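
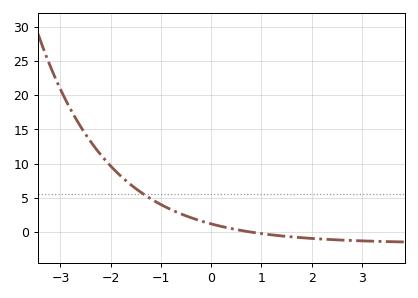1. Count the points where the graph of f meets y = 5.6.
1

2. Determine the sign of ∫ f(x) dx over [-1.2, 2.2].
positive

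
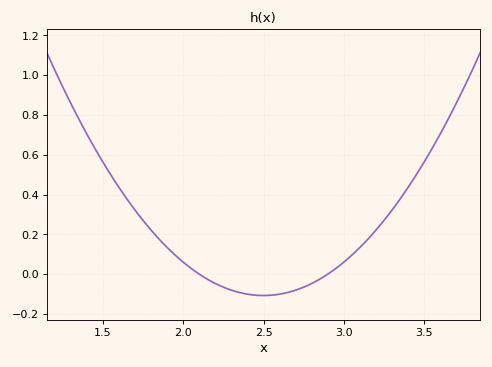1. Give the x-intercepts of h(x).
2.1, 2.9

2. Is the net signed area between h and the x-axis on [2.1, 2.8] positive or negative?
negative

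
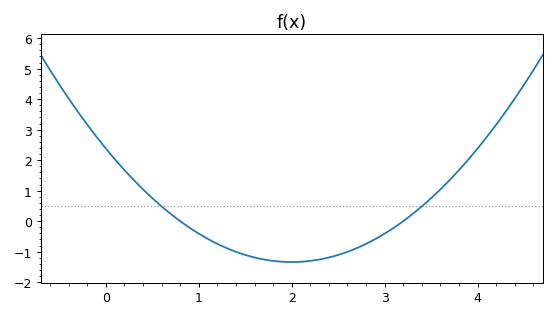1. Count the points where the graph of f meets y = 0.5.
2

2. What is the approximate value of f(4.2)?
3.16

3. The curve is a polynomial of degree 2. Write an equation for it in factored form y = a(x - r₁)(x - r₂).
y = 0.93(x - 0.8)(x - 3.2)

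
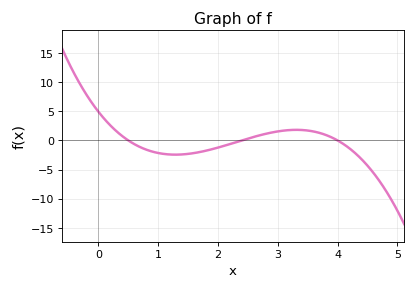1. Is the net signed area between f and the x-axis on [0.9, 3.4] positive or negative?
negative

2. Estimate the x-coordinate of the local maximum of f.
3.31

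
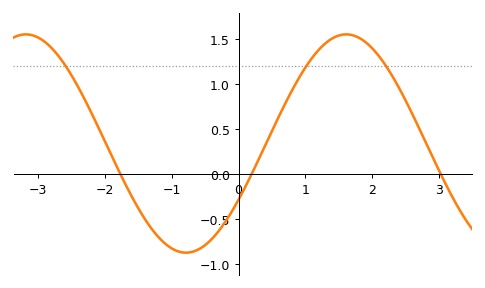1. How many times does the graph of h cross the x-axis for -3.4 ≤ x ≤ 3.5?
3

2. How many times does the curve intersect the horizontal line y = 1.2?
3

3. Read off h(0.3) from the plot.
0.162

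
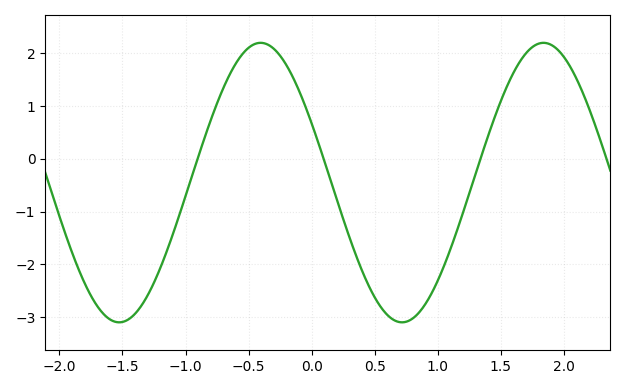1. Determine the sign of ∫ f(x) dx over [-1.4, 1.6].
negative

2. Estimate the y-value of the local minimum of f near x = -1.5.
-3.1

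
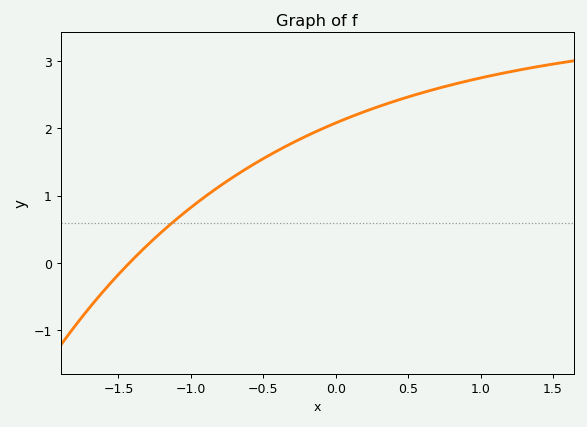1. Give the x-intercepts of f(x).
-1.43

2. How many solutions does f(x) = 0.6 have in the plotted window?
1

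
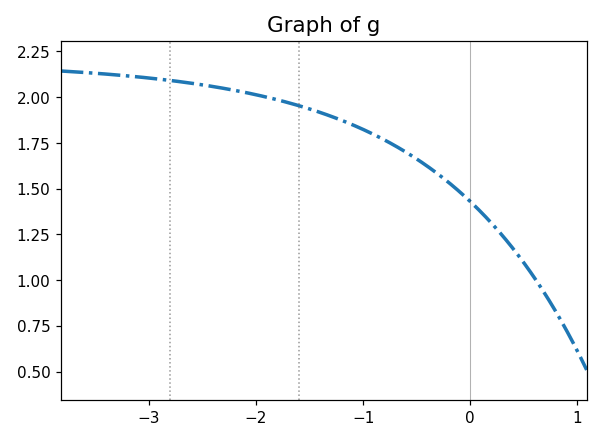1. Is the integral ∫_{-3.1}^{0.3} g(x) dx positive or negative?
positive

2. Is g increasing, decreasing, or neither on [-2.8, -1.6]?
decreasing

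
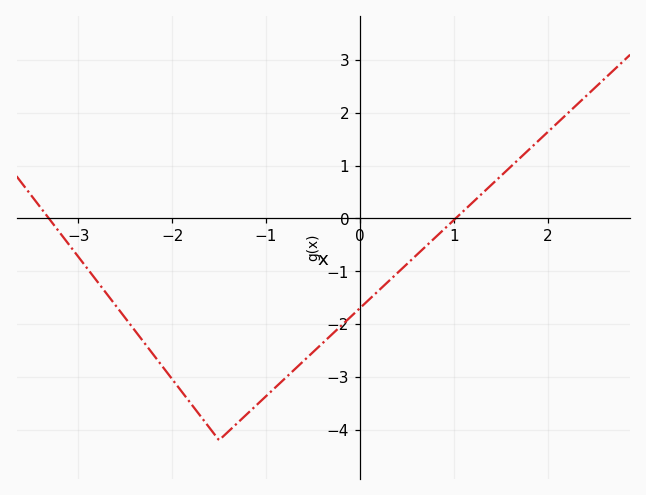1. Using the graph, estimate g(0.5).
-0.866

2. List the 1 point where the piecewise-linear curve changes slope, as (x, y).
(-1.5, -4.2)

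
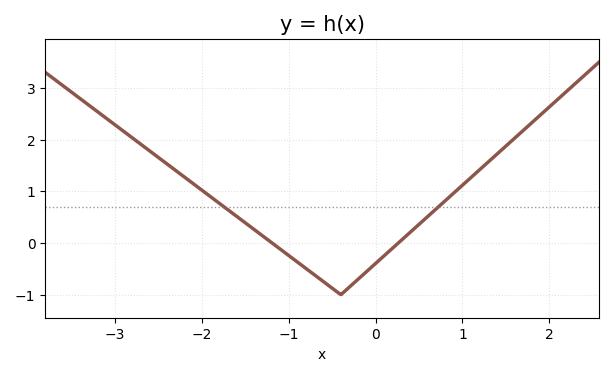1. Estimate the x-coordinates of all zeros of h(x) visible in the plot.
-1.19, 0.261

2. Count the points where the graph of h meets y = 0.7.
2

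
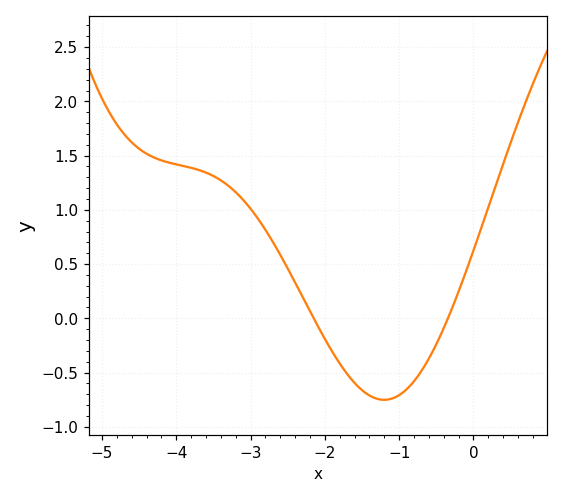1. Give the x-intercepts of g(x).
-2.2, -0.3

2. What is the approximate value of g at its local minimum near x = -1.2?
-0.75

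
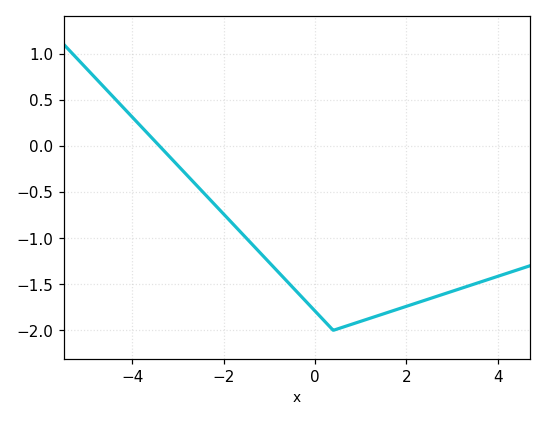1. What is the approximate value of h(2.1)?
-1.72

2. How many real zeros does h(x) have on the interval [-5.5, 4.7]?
1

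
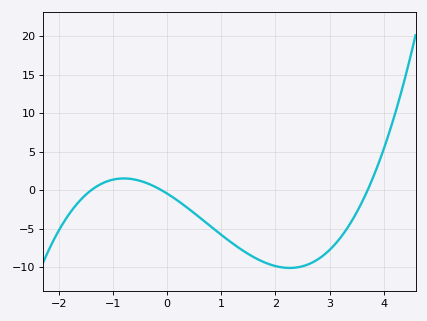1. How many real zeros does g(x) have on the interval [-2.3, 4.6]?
3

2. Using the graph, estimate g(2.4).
-10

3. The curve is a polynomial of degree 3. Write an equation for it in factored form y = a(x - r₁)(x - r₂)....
y = 0.81(x + 1.4)(x + 0.1)(x - 3.7)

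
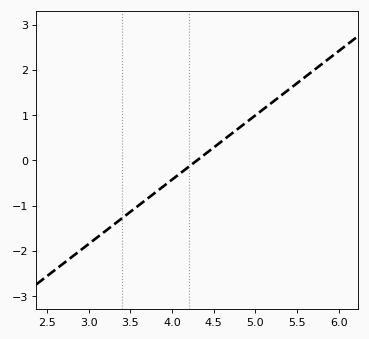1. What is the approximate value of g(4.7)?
0.568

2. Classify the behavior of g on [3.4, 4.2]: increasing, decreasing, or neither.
increasing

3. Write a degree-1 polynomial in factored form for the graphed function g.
y = 1.42(x - 4.3)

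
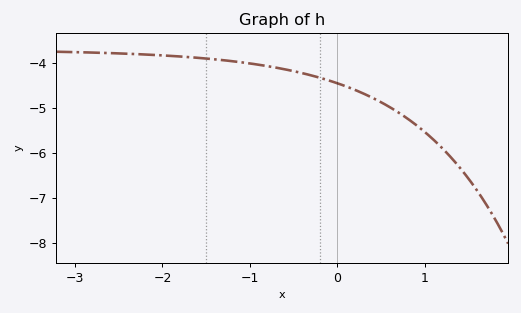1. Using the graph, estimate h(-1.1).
-4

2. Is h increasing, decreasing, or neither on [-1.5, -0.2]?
decreasing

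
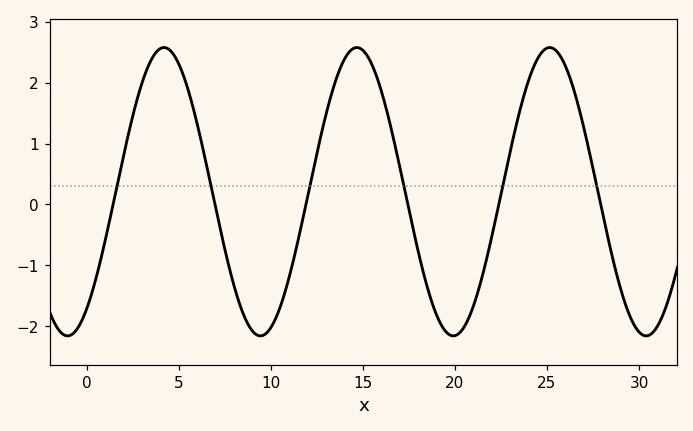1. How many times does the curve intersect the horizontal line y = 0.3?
6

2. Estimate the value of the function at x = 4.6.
2.51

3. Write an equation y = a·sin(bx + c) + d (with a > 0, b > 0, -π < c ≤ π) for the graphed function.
y = 2.37sin(0.6x - 0.952) + 0.21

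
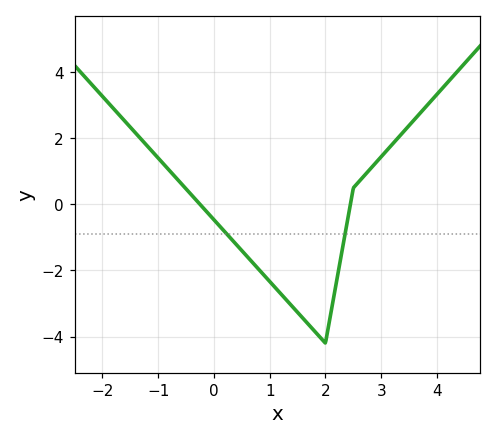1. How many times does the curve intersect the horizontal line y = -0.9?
2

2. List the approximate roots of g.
-0.248, 2.45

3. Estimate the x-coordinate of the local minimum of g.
2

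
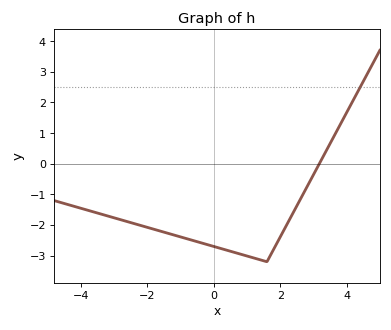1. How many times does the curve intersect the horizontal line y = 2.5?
1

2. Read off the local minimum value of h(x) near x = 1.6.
-3.2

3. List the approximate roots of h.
3.2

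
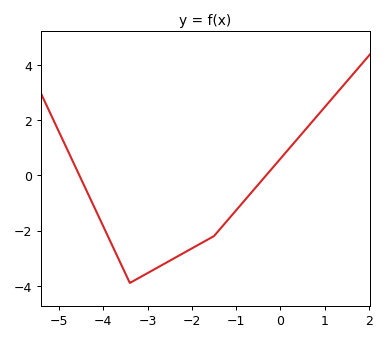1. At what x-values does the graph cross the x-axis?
-4.54, -0.324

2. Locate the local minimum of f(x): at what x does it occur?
-3.4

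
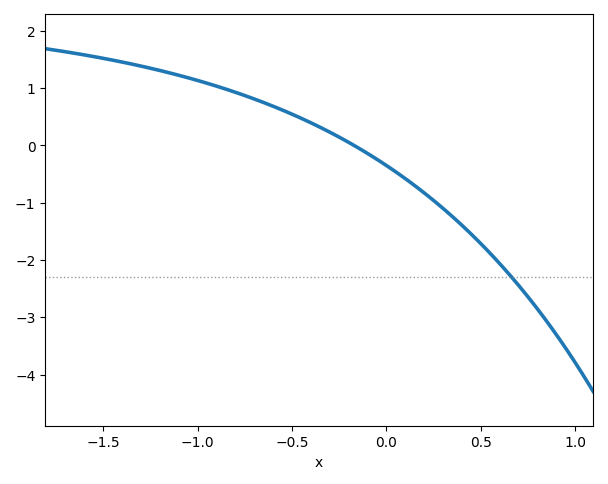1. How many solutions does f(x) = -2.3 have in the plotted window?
1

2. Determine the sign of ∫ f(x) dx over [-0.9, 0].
positive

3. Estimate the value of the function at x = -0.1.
-0.1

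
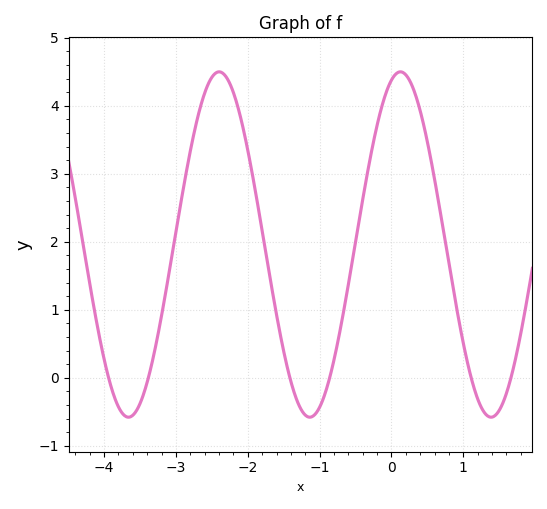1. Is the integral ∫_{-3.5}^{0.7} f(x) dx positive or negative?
positive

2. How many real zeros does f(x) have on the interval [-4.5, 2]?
6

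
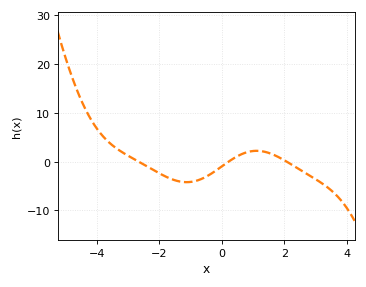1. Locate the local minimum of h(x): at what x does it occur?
-1.13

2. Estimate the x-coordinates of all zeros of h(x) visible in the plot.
-2.67, 0.216, 2.07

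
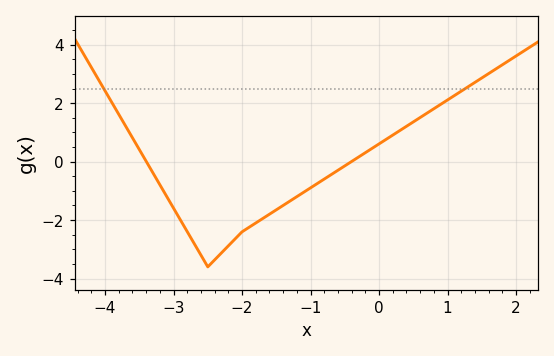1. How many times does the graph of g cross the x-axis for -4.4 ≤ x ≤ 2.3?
2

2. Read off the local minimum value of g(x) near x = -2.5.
-3.6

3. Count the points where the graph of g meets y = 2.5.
2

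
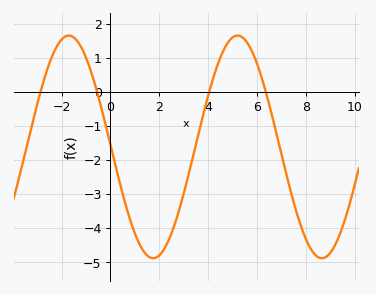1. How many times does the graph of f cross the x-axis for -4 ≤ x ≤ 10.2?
4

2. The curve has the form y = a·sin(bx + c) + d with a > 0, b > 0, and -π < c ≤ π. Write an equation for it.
y = 3.27sin(0.91x + 3.12) - 1.61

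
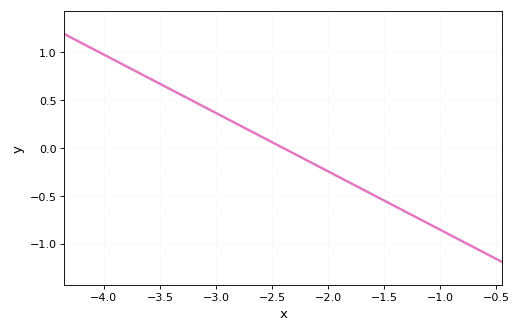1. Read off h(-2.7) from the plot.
0.183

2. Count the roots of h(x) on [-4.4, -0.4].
1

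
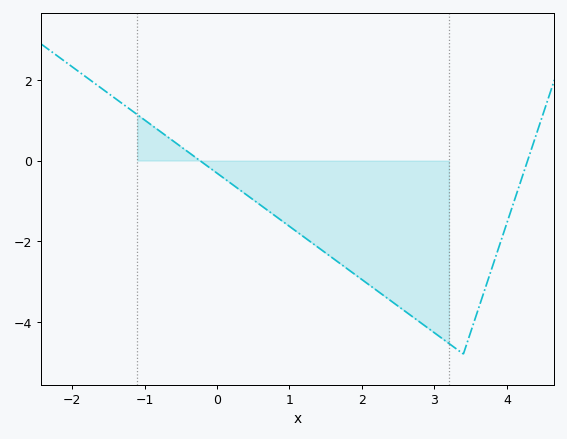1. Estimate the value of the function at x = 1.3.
-2.03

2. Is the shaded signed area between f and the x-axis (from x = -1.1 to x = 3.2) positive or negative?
negative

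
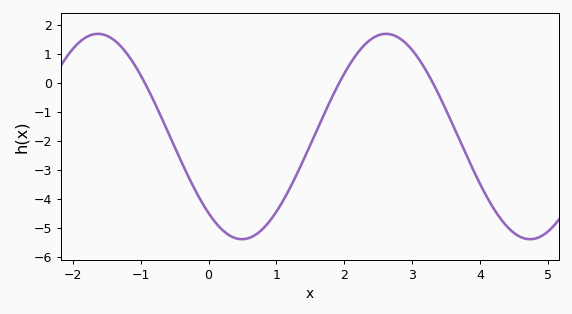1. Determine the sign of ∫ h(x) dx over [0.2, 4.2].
negative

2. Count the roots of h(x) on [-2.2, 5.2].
3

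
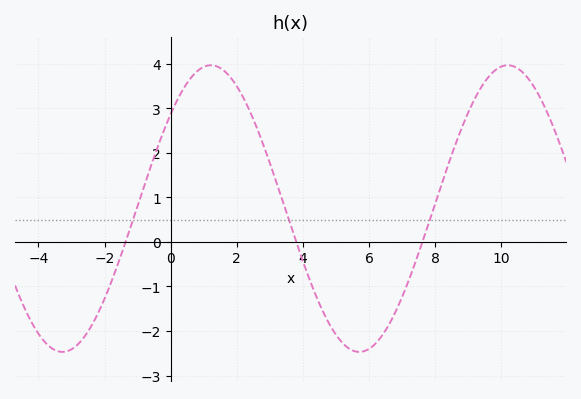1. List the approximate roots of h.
-1.36, 3.8, 7.61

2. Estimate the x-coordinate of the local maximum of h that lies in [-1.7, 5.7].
1.21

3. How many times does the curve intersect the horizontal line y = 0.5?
3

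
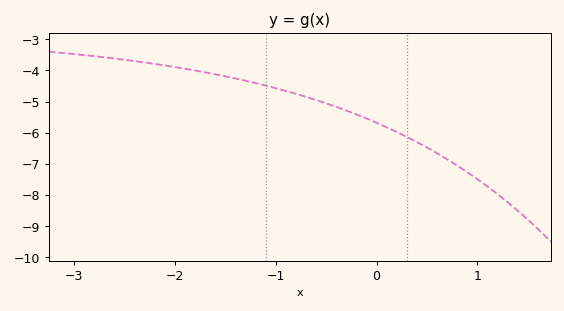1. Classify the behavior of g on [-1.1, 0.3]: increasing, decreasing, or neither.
decreasing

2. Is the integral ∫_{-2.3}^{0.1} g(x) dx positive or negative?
negative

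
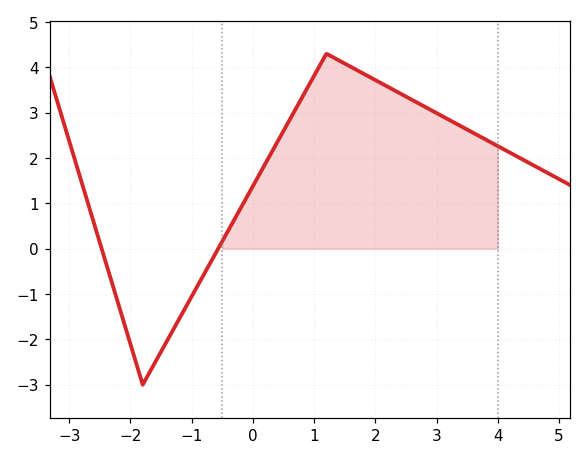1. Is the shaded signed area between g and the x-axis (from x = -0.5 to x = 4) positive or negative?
positive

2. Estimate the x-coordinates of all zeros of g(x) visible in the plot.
-2.47, -0.567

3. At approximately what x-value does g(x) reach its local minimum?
-1.8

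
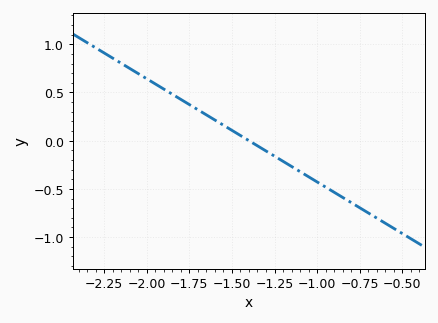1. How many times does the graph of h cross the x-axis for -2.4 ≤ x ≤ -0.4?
1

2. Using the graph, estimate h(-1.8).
0.45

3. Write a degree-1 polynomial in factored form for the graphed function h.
y = -1.07(x + 1.4)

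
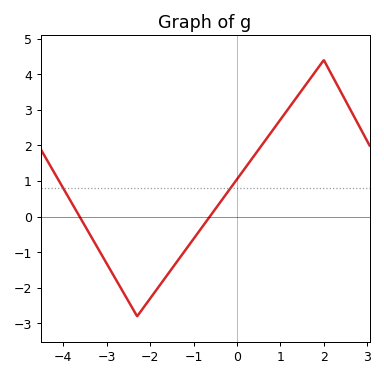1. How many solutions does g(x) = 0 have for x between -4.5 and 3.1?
2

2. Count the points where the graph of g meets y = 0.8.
2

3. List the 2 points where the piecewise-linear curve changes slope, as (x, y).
(-2.3, -2.8); (2, 4.4)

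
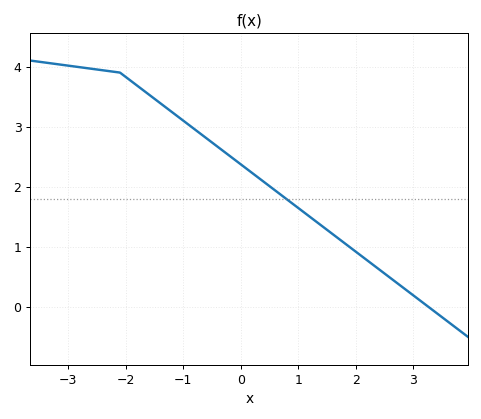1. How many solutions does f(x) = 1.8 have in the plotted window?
1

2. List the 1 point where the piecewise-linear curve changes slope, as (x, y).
(-2.1, 3.9)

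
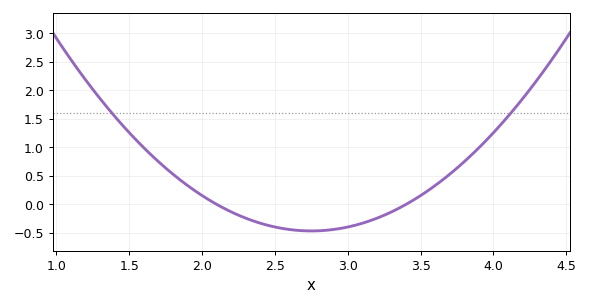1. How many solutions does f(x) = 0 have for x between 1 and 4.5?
2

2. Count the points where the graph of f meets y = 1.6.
2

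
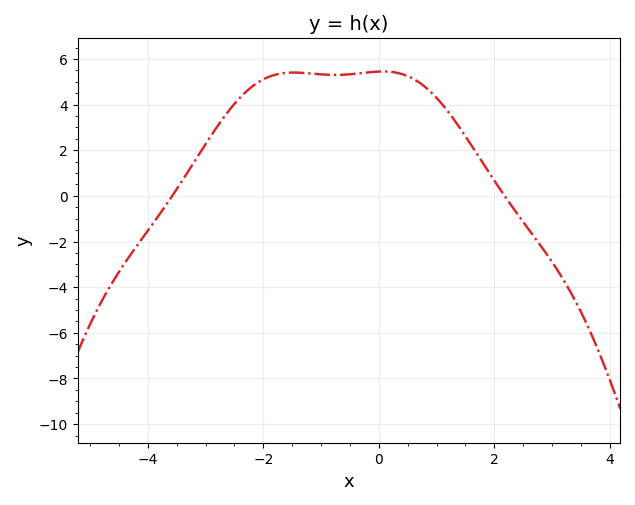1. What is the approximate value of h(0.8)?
4.77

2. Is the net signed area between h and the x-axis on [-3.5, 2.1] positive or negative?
positive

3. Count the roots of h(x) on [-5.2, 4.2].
2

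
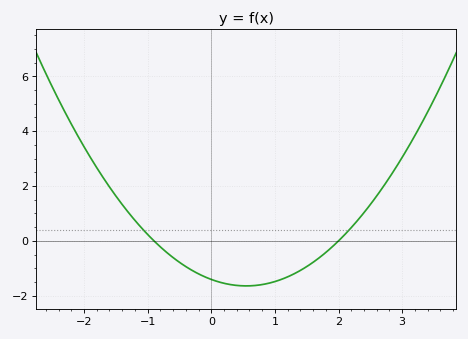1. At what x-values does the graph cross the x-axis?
-0.9, 2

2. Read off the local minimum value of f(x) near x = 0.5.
-1.64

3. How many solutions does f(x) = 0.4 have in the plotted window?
2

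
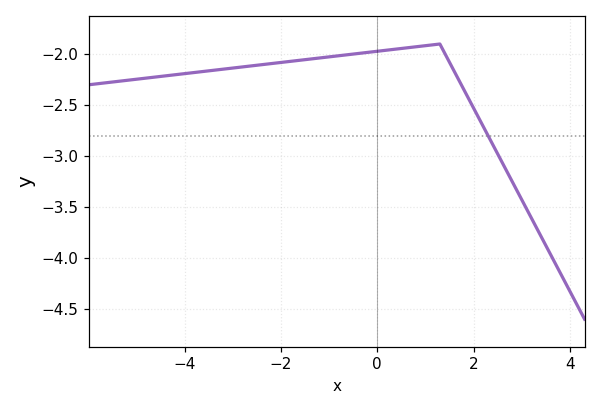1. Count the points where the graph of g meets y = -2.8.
1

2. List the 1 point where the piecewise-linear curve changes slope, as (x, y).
(1.3, -1.9)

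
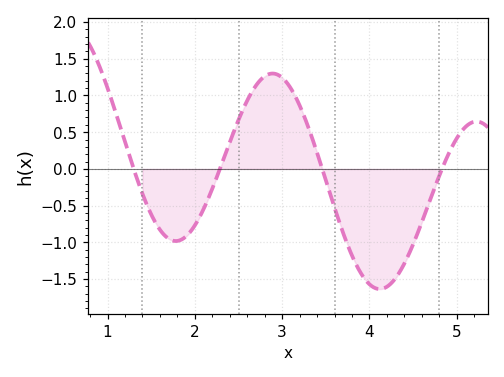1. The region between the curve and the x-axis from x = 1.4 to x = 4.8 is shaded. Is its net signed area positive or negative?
negative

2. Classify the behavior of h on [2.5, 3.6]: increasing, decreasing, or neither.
neither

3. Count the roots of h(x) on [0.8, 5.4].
4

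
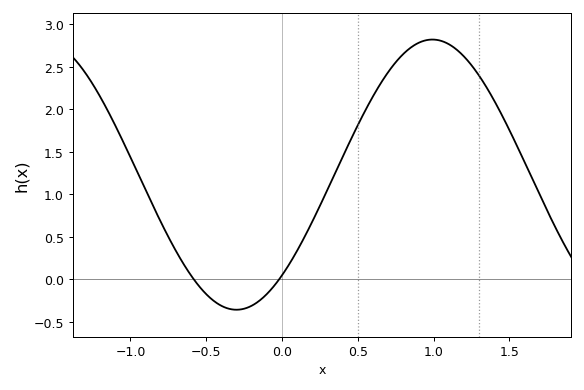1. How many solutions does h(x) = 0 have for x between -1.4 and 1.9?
2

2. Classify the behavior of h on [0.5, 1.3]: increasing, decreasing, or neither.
neither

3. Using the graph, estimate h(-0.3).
-0.36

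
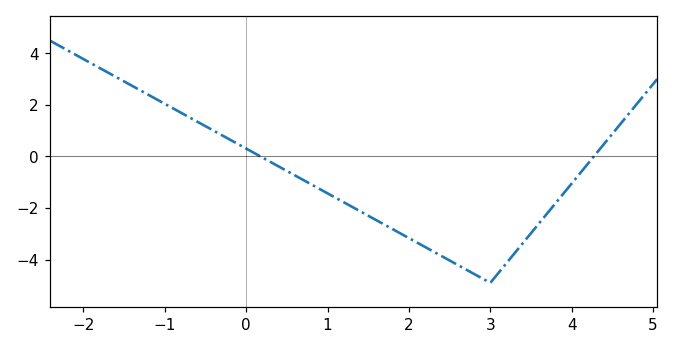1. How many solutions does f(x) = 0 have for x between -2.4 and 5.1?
2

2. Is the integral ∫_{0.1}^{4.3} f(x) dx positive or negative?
negative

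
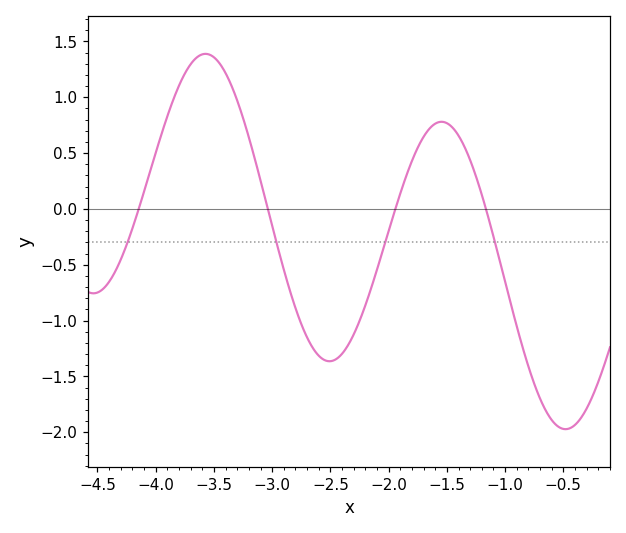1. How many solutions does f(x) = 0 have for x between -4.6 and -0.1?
4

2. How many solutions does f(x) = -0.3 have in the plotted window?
4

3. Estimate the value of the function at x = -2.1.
-0.55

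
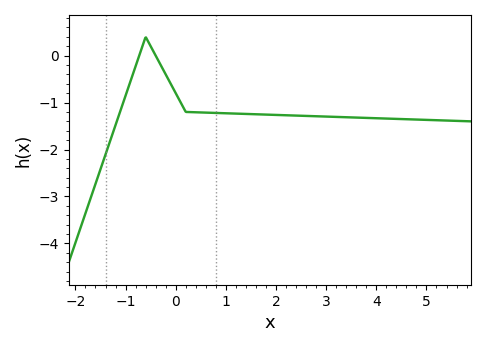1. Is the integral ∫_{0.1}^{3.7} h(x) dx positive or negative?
negative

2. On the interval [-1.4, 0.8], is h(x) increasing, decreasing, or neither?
neither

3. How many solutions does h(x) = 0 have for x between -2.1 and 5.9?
2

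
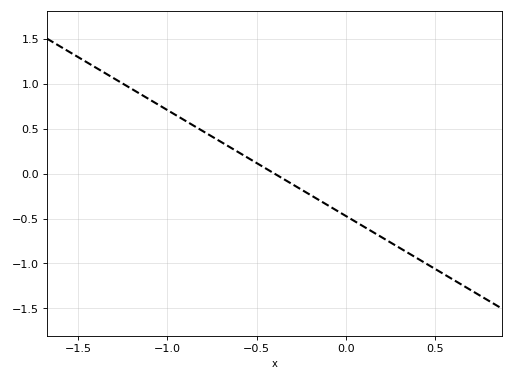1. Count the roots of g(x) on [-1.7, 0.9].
1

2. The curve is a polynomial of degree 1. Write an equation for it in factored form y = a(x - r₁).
y = -1.18(x + 0.4)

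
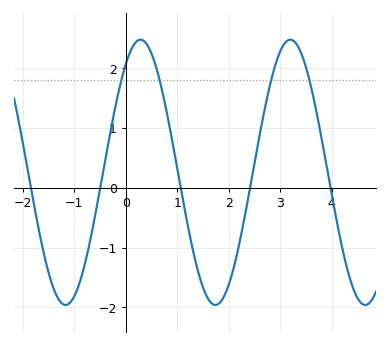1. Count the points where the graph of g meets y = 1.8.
4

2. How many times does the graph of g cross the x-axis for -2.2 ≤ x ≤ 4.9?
5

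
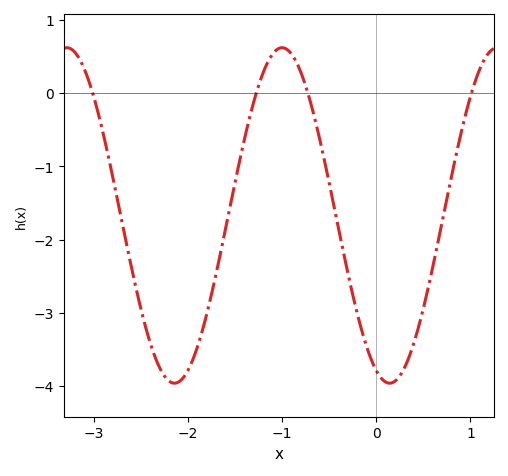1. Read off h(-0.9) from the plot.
0.5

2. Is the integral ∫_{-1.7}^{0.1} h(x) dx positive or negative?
negative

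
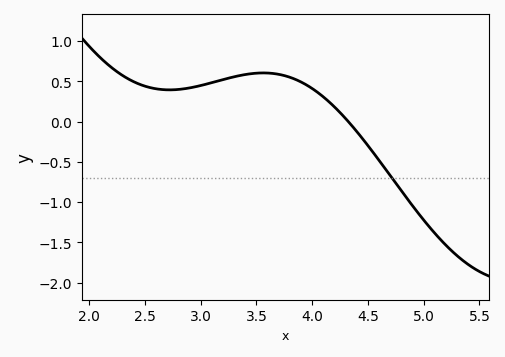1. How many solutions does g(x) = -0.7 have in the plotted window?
1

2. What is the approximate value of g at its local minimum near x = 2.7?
0.395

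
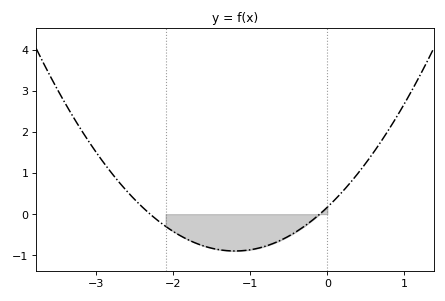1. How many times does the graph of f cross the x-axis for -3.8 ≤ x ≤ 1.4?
2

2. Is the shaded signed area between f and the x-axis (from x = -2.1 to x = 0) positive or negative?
negative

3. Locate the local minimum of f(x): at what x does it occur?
-1.2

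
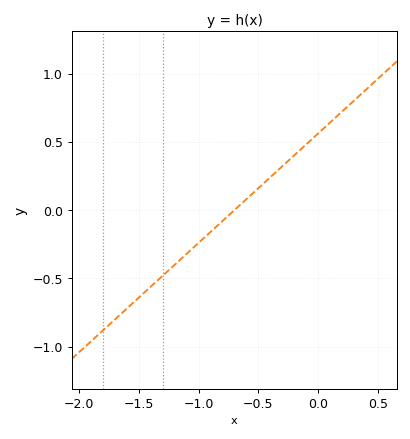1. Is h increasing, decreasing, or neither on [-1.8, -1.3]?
increasing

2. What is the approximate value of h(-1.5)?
-0.64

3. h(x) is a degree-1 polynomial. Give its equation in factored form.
y = 0.8(x + 0.7)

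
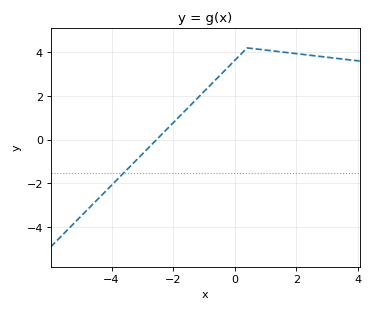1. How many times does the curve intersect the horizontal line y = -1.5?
1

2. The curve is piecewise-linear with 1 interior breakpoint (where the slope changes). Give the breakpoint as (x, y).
(0.4, 4.2)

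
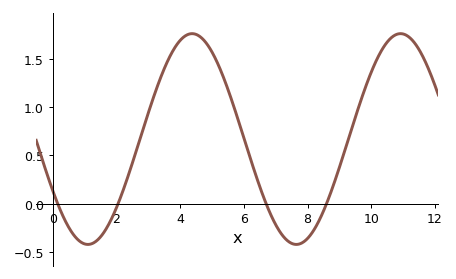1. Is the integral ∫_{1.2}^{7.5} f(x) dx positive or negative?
positive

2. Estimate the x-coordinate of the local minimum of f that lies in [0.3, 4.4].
1.1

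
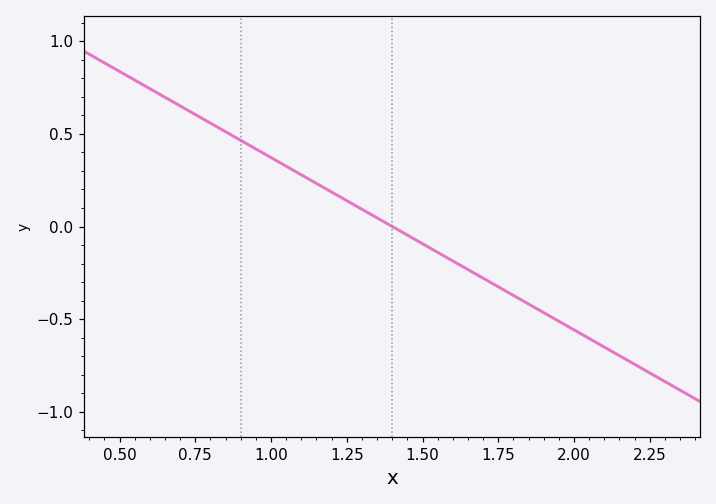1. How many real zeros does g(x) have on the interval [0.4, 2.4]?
1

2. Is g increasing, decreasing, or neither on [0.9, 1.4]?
decreasing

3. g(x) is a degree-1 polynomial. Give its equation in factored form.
y = -0.93(x - 1.4)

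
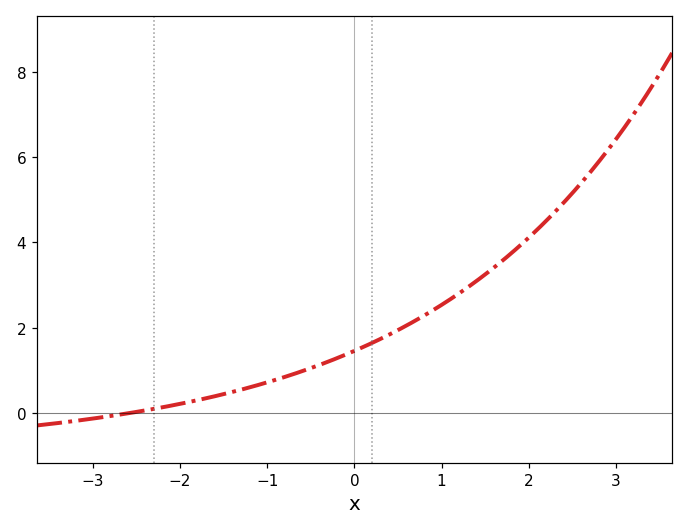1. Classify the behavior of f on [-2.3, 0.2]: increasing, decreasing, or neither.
increasing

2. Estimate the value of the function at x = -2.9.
0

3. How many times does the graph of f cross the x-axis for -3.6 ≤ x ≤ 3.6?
1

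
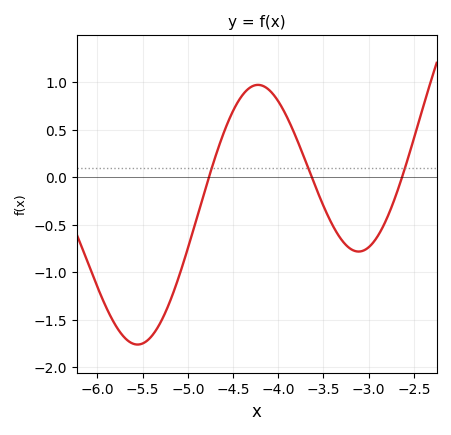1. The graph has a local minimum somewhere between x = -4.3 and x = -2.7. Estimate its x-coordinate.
-3.1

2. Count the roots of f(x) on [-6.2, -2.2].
3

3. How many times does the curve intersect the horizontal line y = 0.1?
3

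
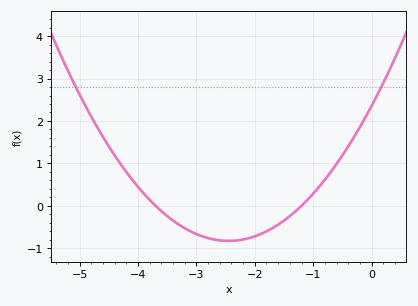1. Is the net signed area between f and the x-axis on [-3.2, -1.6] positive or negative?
negative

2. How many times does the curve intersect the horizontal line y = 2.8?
2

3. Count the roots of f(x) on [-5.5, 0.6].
2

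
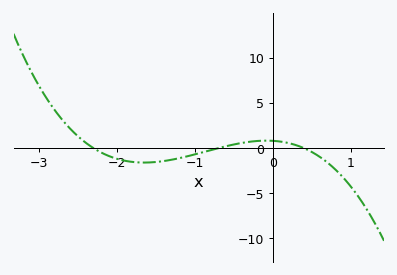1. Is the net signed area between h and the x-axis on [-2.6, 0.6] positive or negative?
negative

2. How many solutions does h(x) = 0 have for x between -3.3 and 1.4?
3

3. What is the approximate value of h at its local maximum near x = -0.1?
1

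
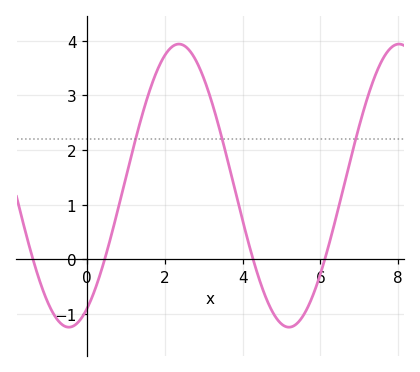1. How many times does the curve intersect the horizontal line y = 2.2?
3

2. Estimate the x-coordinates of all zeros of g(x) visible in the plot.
-1.39, 0.452, 4.27, 6.11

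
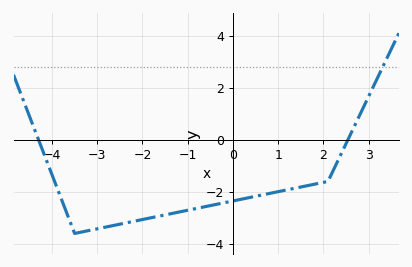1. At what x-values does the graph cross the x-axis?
-4.3, 2.54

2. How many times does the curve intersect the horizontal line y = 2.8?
1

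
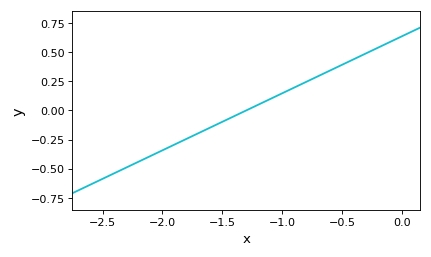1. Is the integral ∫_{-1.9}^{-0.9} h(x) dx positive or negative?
negative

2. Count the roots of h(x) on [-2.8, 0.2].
1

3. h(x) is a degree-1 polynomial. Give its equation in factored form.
y = 0.49(x + 1.3)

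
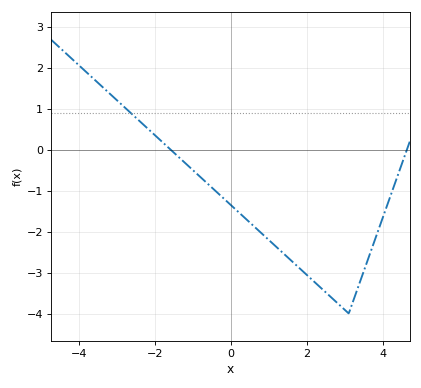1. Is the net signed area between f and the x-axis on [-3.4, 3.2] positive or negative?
negative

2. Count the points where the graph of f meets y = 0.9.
1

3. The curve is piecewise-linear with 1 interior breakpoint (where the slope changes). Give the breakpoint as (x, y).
(3.1, -4)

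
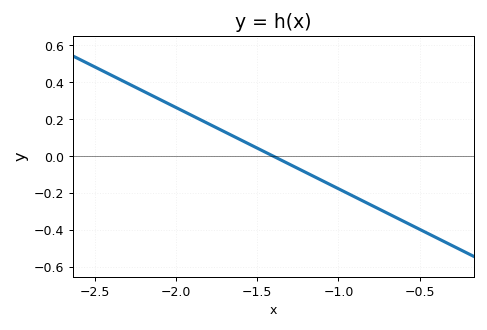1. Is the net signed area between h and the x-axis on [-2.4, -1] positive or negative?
positive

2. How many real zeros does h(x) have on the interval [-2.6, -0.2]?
1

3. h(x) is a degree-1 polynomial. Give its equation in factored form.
y = -0.44(x + 1.4)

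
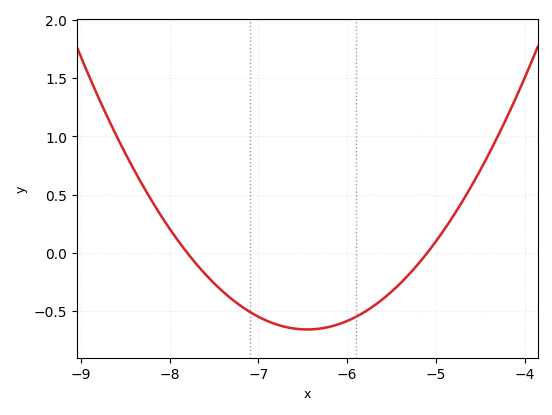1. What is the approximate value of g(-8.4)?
0.7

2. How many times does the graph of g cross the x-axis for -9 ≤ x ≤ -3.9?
2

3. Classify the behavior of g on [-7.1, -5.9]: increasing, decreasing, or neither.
neither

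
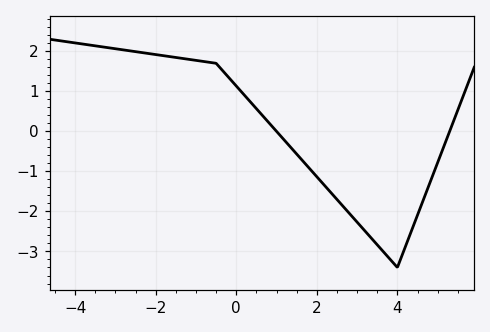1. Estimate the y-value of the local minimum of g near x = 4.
-3.4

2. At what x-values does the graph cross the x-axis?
1, 5.3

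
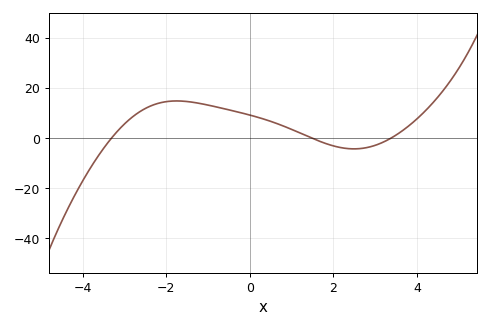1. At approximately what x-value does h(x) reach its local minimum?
2.4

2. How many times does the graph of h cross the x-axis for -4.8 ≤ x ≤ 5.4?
3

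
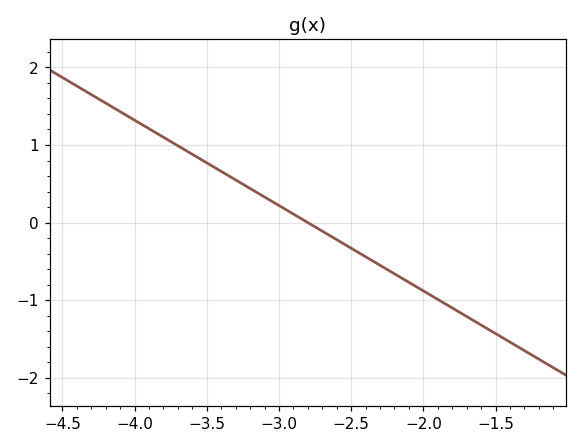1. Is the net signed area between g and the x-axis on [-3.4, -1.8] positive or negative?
negative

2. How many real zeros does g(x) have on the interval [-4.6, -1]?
1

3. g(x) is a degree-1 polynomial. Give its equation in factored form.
y = -1.1(x + 2.8)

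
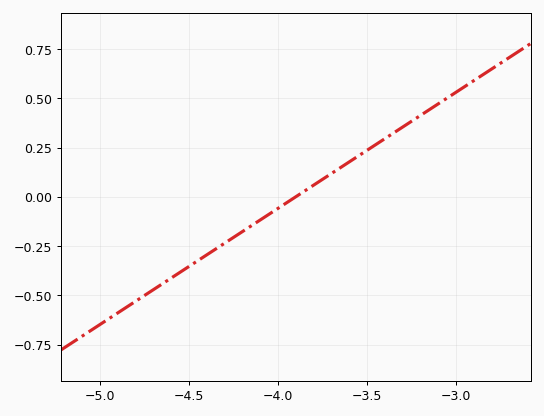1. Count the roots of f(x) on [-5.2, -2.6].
1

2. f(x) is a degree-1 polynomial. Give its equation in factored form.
y = 0.59(x + 3.9)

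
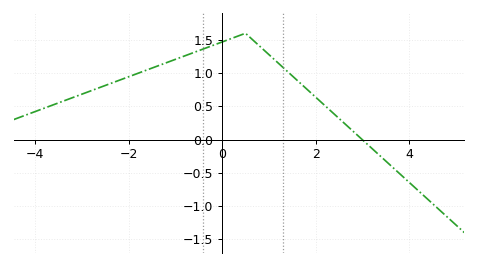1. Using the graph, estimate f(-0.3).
1.4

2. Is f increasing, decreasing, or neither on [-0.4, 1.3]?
neither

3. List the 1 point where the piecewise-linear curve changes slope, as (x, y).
(0.5, 1.6)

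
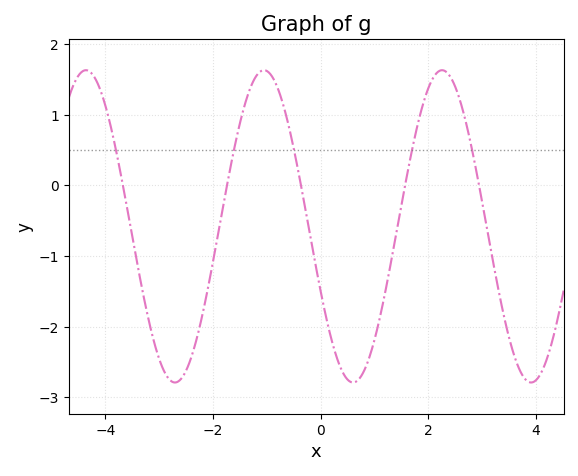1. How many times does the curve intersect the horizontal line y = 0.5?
5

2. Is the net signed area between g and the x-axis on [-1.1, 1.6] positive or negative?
negative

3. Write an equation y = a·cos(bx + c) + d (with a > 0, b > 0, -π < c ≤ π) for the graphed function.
y = 2.21cos(1.9x + 2) - 0.58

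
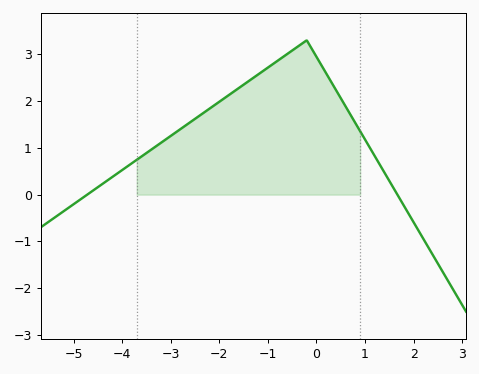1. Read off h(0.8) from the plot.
1.5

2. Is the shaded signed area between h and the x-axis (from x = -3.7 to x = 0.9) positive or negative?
positive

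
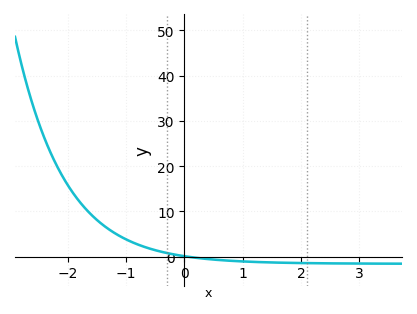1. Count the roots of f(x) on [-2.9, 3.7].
1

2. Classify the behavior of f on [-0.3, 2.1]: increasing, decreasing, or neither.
decreasing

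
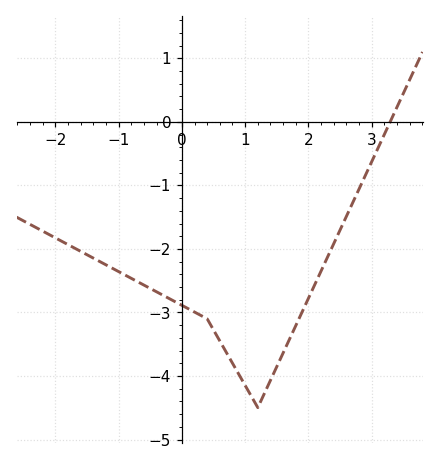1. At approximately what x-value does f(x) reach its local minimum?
1.2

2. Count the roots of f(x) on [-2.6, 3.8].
1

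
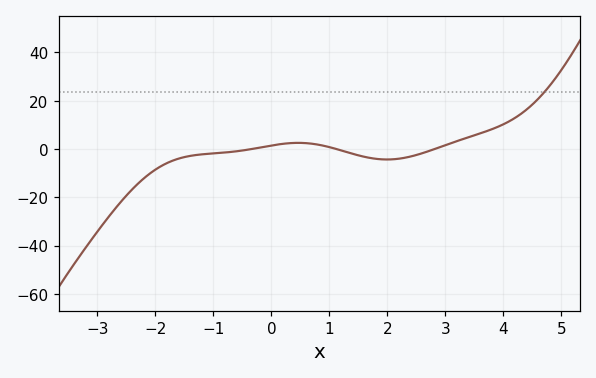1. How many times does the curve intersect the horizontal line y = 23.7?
1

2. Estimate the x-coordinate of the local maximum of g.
0.4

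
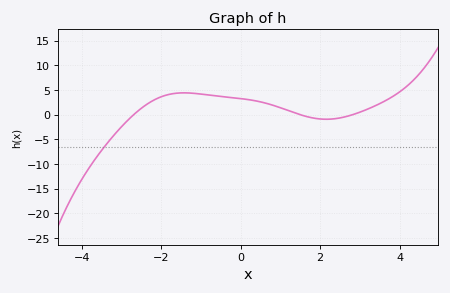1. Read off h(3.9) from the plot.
4.06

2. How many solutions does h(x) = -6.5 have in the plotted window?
1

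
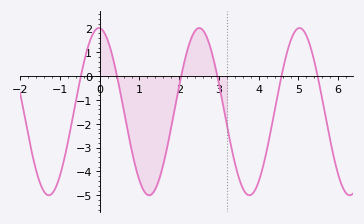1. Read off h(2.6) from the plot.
1.9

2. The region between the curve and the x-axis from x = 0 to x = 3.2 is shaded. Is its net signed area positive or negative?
negative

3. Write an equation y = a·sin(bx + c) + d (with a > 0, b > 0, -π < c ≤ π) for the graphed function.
y = 3.51sin(2.5x + 1.6) - 1.49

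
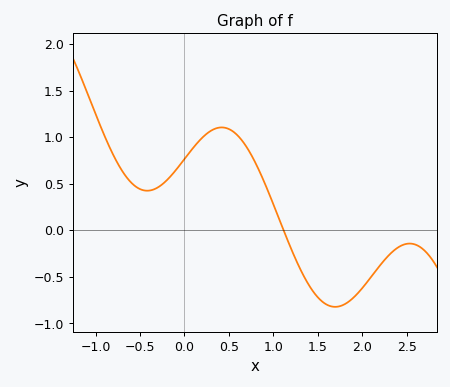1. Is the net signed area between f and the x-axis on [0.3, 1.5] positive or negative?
positive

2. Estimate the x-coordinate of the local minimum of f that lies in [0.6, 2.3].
1.7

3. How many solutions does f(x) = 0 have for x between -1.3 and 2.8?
1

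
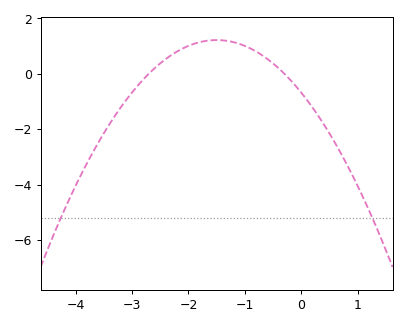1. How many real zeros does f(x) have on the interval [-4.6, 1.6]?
2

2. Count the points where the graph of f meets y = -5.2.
2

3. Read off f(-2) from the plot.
1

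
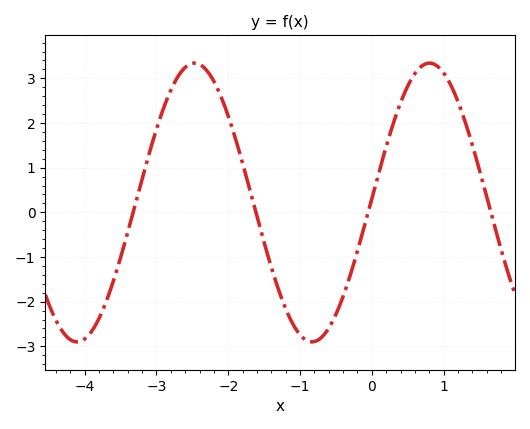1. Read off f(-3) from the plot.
1.86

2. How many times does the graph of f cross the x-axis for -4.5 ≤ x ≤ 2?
4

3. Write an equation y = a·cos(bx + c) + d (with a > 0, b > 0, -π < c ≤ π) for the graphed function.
y = 3.12cos(1.92x - 1.54) + 0.22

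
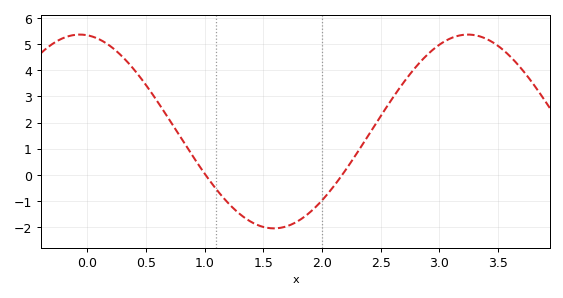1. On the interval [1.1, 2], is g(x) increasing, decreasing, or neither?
neither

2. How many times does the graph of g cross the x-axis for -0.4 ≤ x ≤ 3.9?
2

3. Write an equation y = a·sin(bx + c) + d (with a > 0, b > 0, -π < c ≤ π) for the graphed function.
y = 3.7sin(1.9x + 1.69) + 1.66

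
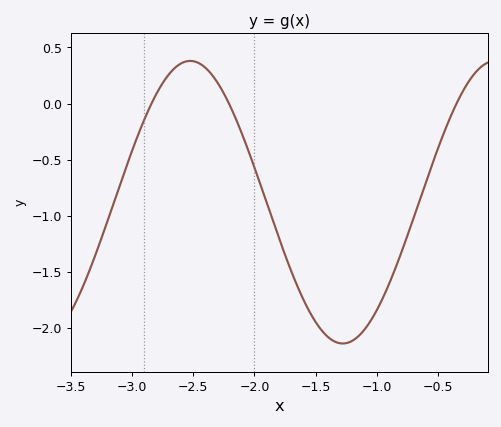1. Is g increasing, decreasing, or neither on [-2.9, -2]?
neither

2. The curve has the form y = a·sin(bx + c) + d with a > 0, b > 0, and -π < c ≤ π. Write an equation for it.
y = 1.26sin(2.5x + 1.7) - 0.88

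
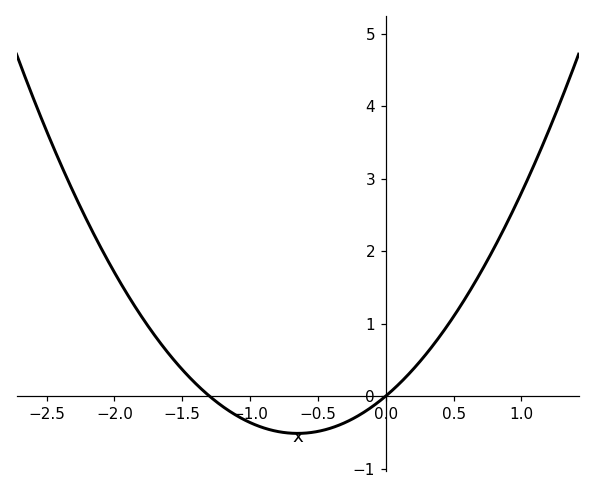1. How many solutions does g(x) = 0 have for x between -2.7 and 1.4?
2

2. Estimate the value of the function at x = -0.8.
-0.5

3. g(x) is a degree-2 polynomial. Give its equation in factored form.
y = 1.22(x + 1.3)(x - 0)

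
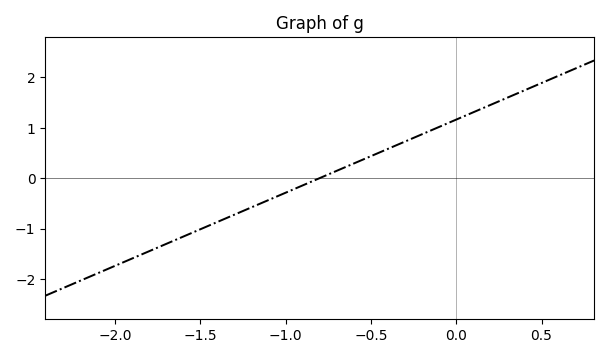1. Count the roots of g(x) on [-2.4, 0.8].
1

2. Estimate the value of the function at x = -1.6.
-1.16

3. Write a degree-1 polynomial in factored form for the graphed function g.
y = 1.45(x + 0.8)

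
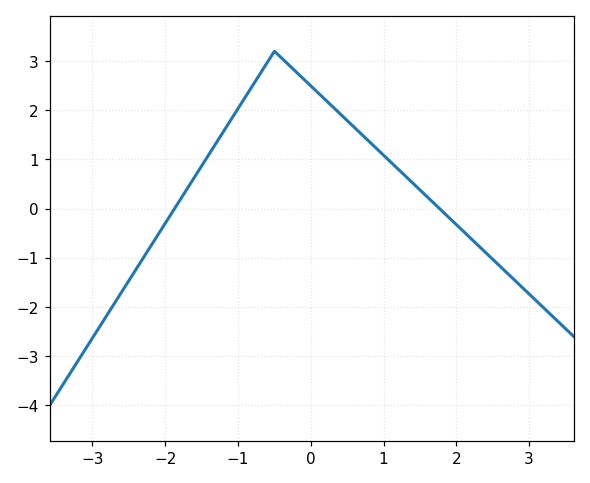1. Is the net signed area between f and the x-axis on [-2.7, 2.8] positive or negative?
positive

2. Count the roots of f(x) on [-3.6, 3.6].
2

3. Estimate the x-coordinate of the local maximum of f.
-0.5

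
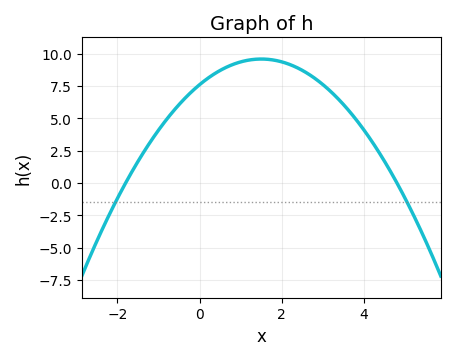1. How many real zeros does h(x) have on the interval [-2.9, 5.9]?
2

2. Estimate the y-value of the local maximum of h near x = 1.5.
9.6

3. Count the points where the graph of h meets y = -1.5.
2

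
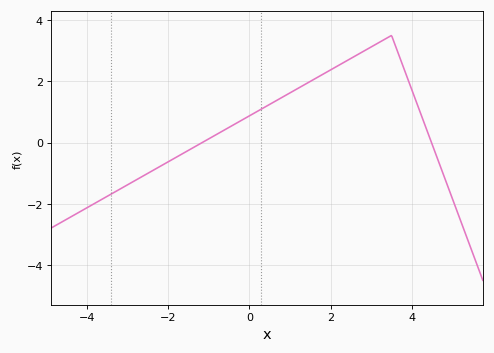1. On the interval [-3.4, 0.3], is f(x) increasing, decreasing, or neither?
increasing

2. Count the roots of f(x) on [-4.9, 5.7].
2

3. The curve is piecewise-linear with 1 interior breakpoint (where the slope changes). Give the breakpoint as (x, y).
(3.5, 3.5)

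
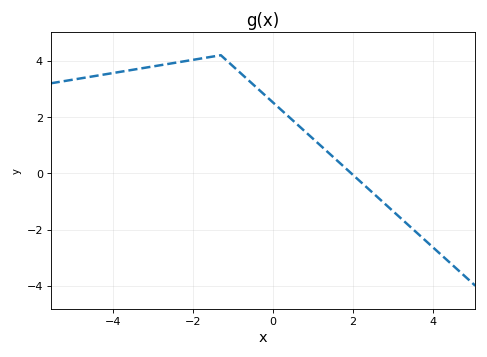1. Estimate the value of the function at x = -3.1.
3.8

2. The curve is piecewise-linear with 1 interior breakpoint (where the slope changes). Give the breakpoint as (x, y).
(-1.3, 4.2)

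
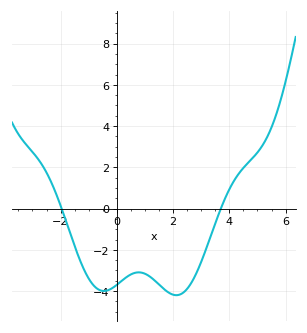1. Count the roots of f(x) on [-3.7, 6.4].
2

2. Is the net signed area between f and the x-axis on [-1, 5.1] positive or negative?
negative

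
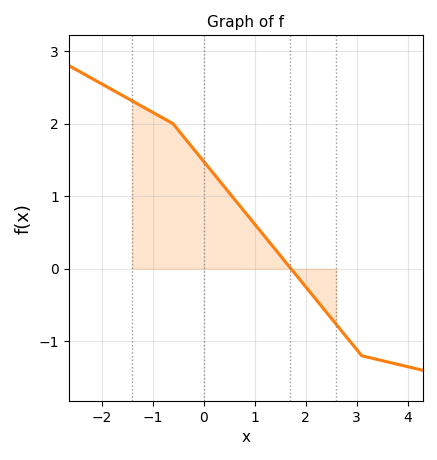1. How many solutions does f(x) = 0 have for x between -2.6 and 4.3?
1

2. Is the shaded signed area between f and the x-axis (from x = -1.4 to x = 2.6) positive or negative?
positive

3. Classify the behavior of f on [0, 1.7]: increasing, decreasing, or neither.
decreasing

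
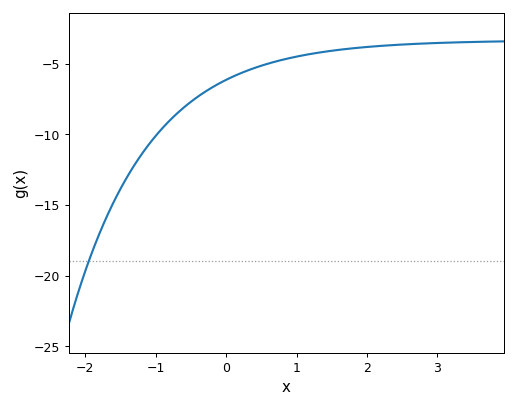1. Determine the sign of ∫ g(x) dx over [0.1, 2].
negative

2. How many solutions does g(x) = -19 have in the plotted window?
1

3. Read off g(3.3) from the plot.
-3.48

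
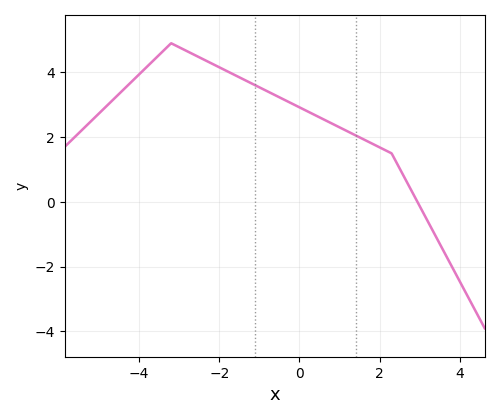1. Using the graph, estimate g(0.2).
2.8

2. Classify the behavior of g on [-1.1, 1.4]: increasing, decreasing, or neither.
decreasing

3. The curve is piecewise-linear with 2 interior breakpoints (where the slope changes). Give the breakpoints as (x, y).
(-3.2, 4.9); (2.3, 1.5)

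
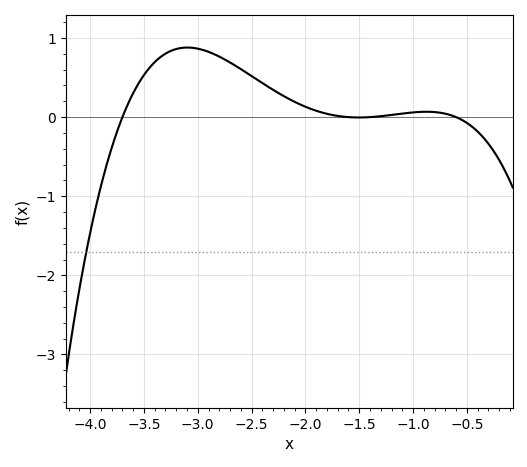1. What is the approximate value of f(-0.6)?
0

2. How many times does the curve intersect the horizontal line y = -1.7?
1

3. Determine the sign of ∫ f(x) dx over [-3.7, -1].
positive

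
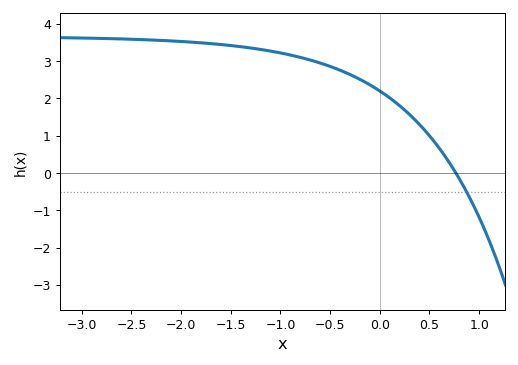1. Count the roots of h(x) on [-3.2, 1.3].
1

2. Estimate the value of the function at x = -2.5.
3.59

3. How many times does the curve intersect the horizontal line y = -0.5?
1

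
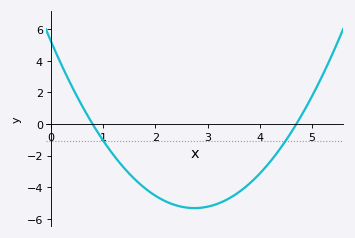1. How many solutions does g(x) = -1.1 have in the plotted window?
2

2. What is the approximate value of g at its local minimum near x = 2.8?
-5.32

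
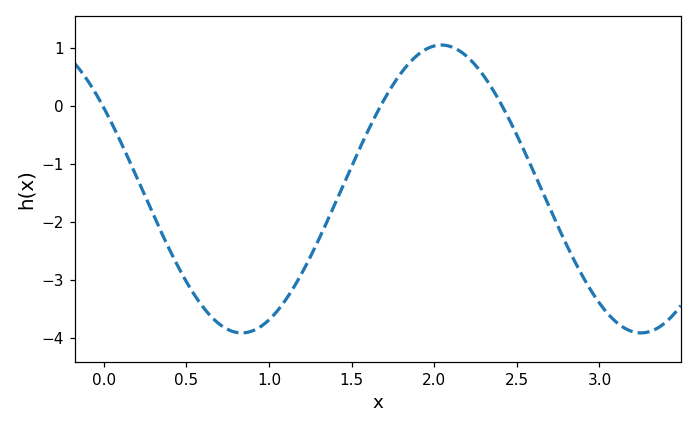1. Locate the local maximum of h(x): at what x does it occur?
2.04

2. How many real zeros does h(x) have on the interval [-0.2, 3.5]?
3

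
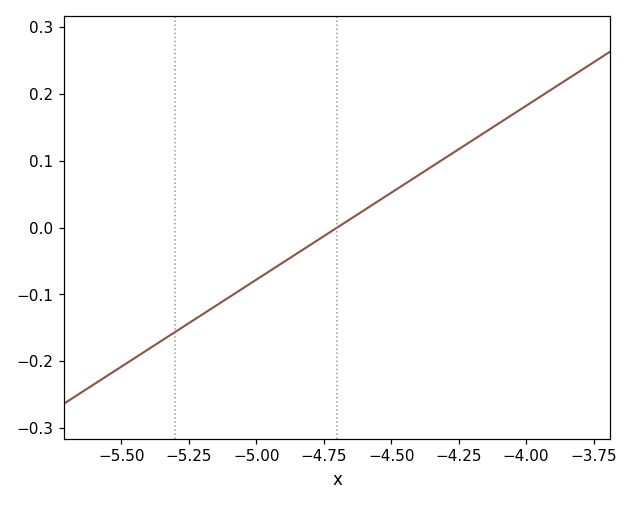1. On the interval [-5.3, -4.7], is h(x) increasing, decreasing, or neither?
increasing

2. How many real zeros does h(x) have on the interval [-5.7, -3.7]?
1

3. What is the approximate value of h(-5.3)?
-0.156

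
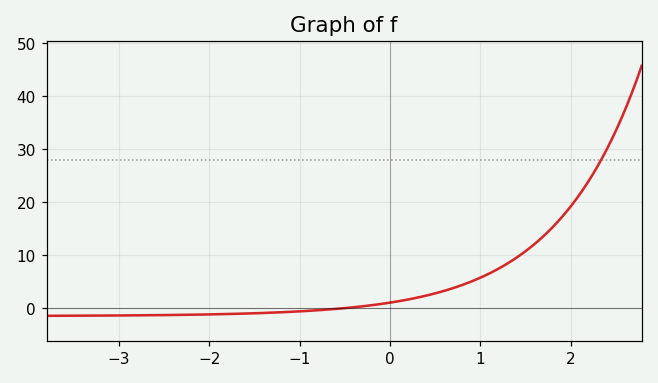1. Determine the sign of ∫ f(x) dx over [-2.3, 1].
positive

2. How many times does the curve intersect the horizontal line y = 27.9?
1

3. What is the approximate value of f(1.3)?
8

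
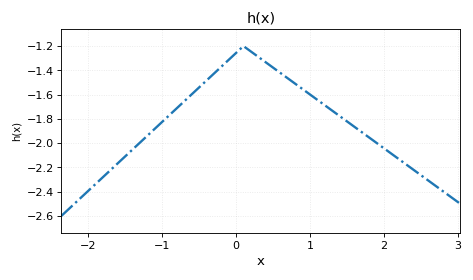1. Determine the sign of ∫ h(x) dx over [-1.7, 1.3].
negative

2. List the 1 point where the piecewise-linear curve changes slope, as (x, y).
(0.1, -1.2)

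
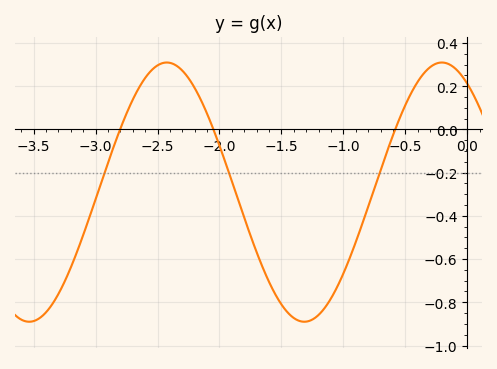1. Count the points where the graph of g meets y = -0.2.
3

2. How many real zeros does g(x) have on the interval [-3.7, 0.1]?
3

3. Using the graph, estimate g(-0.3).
0.28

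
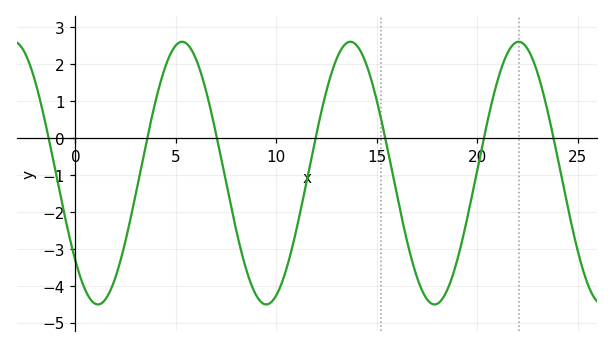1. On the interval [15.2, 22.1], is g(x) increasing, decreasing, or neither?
neither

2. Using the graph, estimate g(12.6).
1.49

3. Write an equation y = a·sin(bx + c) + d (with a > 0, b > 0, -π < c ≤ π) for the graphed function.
y = 3.56sin(0.75x - 2.41) - 0.95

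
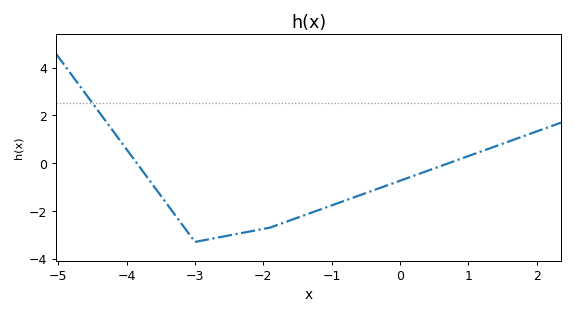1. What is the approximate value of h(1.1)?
0.397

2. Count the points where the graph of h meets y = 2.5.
1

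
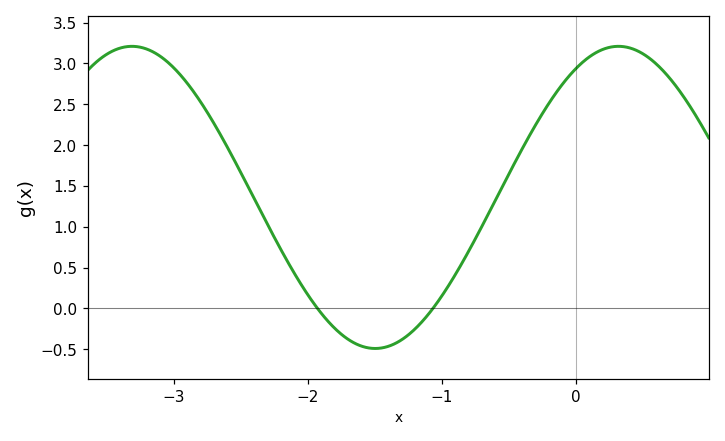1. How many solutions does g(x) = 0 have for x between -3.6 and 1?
2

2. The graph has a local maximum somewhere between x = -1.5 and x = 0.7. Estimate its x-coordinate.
0.3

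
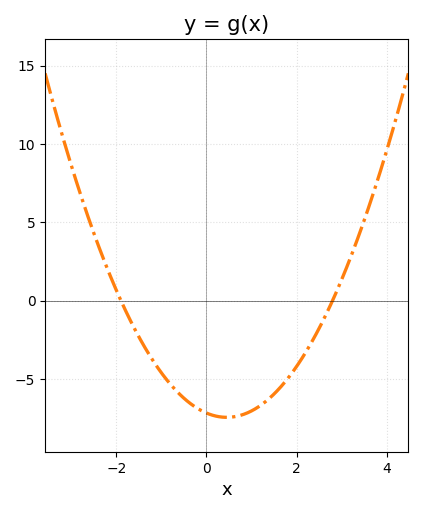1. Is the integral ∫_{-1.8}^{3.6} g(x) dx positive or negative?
negative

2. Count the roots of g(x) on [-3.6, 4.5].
2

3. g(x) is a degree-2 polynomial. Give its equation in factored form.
y = 1.35(x + 1.9)(x - 2.8)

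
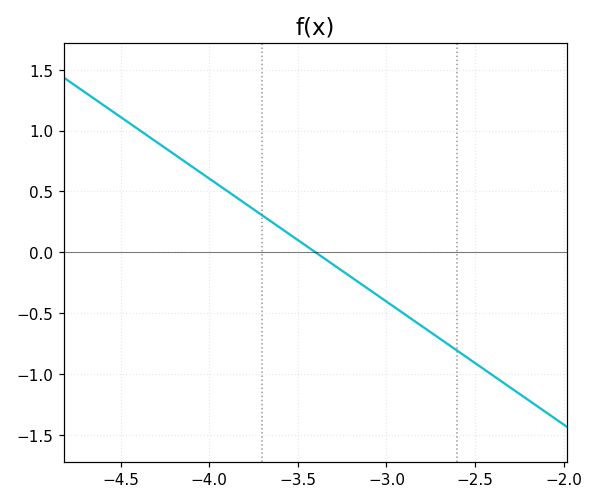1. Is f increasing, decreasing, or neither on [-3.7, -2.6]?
decreasing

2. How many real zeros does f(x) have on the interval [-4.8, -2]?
1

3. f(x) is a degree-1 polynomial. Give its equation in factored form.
y = -1.01(x + 3.4)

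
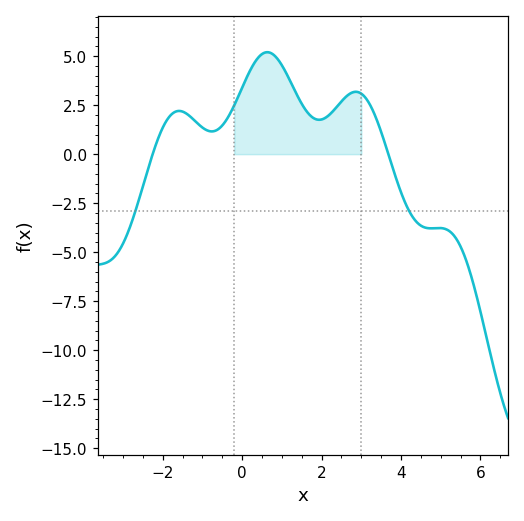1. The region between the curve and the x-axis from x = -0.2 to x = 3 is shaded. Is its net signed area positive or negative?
positive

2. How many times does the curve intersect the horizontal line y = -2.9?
2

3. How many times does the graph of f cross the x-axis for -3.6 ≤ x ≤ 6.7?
2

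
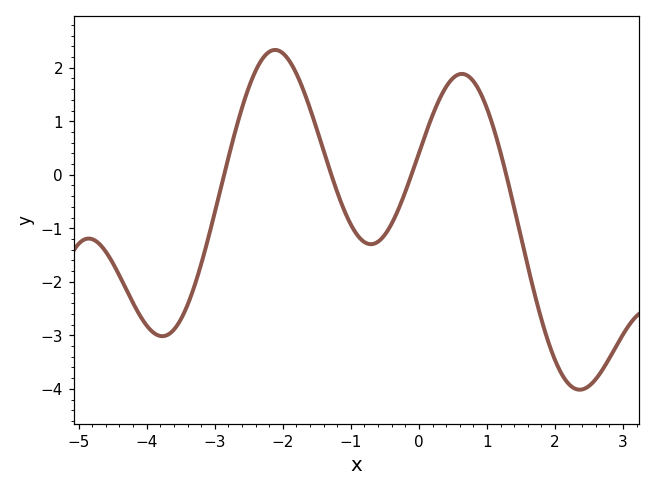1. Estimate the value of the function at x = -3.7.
-3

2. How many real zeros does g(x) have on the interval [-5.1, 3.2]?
4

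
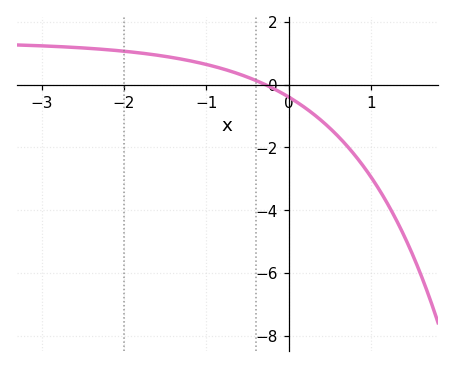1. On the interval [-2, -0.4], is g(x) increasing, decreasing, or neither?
decreasing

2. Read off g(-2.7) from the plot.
1.21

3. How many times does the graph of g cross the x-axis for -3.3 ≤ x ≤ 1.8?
1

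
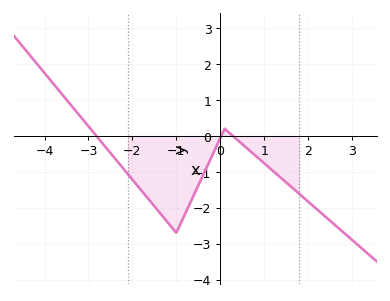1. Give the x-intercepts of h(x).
-2.82, 0.024, 0.287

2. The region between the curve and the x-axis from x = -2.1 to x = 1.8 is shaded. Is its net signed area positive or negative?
negative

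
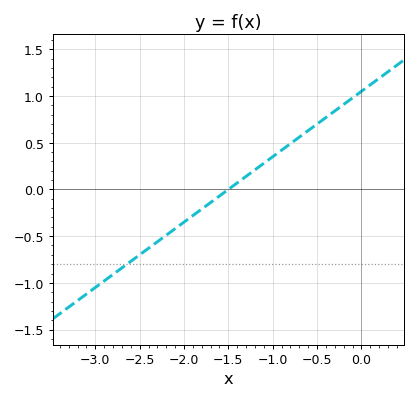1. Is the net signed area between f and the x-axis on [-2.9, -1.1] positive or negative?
negative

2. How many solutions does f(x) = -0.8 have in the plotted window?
1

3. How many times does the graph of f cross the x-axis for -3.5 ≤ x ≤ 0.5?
1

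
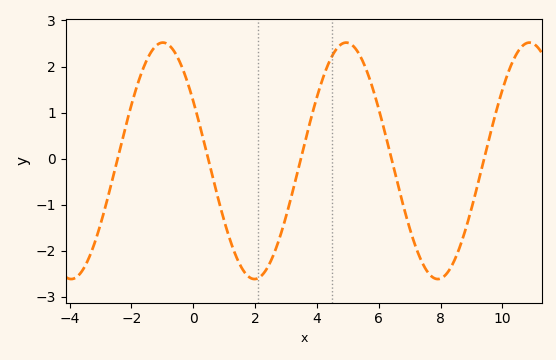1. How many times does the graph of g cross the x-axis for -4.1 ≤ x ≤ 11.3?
5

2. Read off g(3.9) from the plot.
1.09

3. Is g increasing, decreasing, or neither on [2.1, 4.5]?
increasing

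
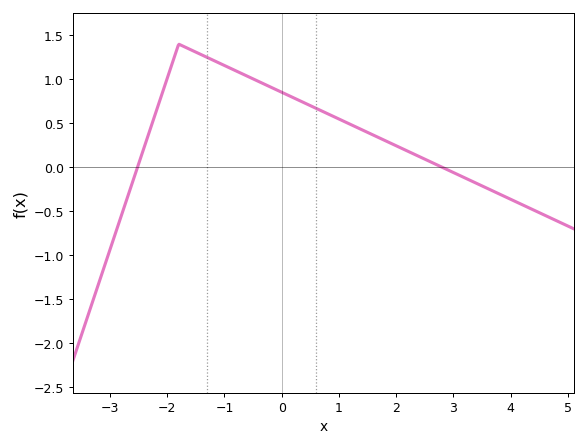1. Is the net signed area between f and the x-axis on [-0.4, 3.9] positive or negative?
positive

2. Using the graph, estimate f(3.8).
-0.3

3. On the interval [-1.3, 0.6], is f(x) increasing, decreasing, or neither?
decreasing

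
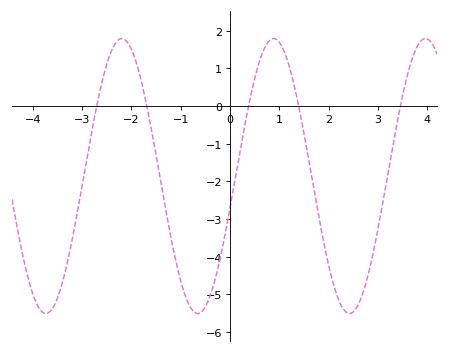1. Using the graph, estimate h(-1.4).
-2.06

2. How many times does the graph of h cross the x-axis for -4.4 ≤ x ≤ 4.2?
5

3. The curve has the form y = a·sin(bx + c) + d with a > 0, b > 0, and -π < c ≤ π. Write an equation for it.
y = 3.65sin(2.04x - 0.23) - 1.86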